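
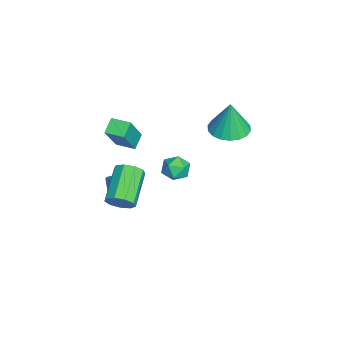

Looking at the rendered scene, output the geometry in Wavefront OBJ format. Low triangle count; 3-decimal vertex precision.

v -0.699 1.157 -3.239
v -0.33 0.57 -3.023
v -1.69 0.69 -2.817
v -1.321 0.103 -2.601
v -1.215 0.74 -2.27
v -0.603 1.029 -2.531
v -1.417 0.231 -3.309
v -0.805 0.52 -3.57
v -0.774 -0.002 -3.066
v -0.649 0.313 -2.425
v -1.371 0.947 -3.415
v -1.246 1.262 -2.774
v 0.612 -1.65 -3.464
v 1.125 -1.601 -3.137
v 0.6 -1.761 -2.289
v 0.088 -1.81 -2.616
v 0.946 -1.227 -3.178
v 0.421 -1.386 -2.33
v 0.61 -1.051 -3.353
v 0.085 -1.21 -2.505
v 0.276 -1.155 -3.579
v -0.249 -1.314 -2.731
v 0.099 -1.491 -3.752
v -0.426 -1.65 -2.904
v 0.162 -1.902 -3.79
v -0.363 -2.061 -2.942
v 0.436 -2.195 -3.675
v -0.089 -2.354 -2.827
v 0.793 -2.233 -3.462
v 0.268 -2.392 -2.614
v 1.065 -1.999 -3.25
v 0.54 -2.158 -2.401
v 3.753 -1.521 -1.175
v 4.026 -1.735 -0.59
v 2.461 -1.413 0.26
v 2.187 -1.199 -0.325
v 4.094 -1.277 -0.64
v 2.528 -0.955 0.21
v 4.001 -0.933 -0.939
v 2.436 -0.612 -0.089
v 3.793 -0.865 -1.349
v 2.227 -0.543 -0.499
v 3.565 -1.103 -1.678
v 2 -0.781 -0.828
v 3.426 -1.537 -1.771
v 1.86 -1.215 -0.921
v 3.439 -1.963 -1.585
v 1.874 -1.641 -0.735
v 3.599 -2.182 -1.208
v 2.034 -1.861 -0.358
v 3.831 -2.092 -0.815
v 2.266 -1.77 0.035
v -2.196 2.961 -1.058
v -1.552 2.235 -1.083
v -2.084 2.999 0.678
v -1.302 2.586 -1.107
v -1.229 3.012 -1.121
v -1.348 3.427 -1.123
v -1.634 3.75 -1.112
v -2.032 3.916 -1.09
v -2.462 3.893 -1.062
v -2.84 3.686 -1.033
v -3.09 3.335 -1.009
v -3.163 2.909 -0.995
v -3.044 2.494 -0.993
v -2.758 2.172 -1.004
v -2.36 2.005 -1.026
v -1.93 2.028 -1.054
v -2.426 -2.102 -2.537
v -3.084 -1.84 -2.068
v -2.071 -1.221 -2.531
v -2.729 -0.958 -2.062
v -1.411 -2.522 -0.878
v -2.069 -2.259 -0.409
v -1.056 -1.64 -0.872
v -1.714 -1.378 -0.403
f 1 12 6
f 1 6 2
f 1 2 8
f 1 8 11
f 1 11 12
f 2 6 10
f 6 12 5
f 12 11 3
f 11 8 7
f 8 2 9
f 4 10 5
f 4 5 3
f 4 3 7
f 4 7 9
f 4 9 10
f 5 10 6
f 3 5 12
f 7 3 11
f 9 7 8
f 10 9 2
f 14 13 17
f 14 17 15
f 15 17 18
f 15 18 16
f 17 13 19
f 17 19 18
f 18 19 20
f 18 20 16
f 19 13 21
f 19 21 20
f 20 21 22
f 20 22 16
f 21 13 23
f 21 23 22
f 22 23 24
f 22 24 16
f 23 13 25
f 23 25 24
f 24 25 26
f 24 26 16
f 25 13 27
f 25 27 26
f 26 27 28
f 26 28 16
f 27 13 29
f 27 29 28
f 28 29 30
f 28 30 16
f 29 13 31
f 29 31 30
f 30 31 32
f 30 32 16
f 31 13 14
f 31 14 32
f 32 14 15
f 32 15 16
f 34 33 37
f 34 37 35
f 35 37 38
f 35 38 36
f 37 33 39
f 37 39 38
f 38 39 40
f 38 40 36
f 39 33 41
f 39 41 40
f 40 41 42
f 40 42 36
f 41 33 43
f 41 43 42
f 42 43 44
f 42 44 36
f 43 33 45
f 43 45 44
f 44 45 46
f 44 46 36
f 45 33 47
f 45 47 46
f 46 47 48
f 46 48 36
f 47 33 49
f 47 49 48
f 48 49 50
f 48 50 36
f 49 33 51
f 49 51 50
f 50 51 52
f 50 52 36
f 51 33 34
f 51 34 52
f 52 34 35
f 52 35 36
f 54 53 56
f 54 56 55
f 56 53 57
f 56 57 55
f 57 53 58
f 57 58 55
f 58 53 59
f 58 59 55
f 59 53 60
f 59 60 55
f 60 53 61
f 60 61 55
f 61 53 62
f 61 62 55
f 62 53 63
f 62 63 55
f 63 53 64
f 63 64 55
f 64 53 65
f 64 65 55
f 65 53 66
f 65 66 55
f 66 53 67
f 66 67 55
f 67 53 68
f 67 68 55
f 68 53 54
f 68 54 55
f 70 72 69
f 73 70 69
f 69 72 71
f 71 73 69
f 70 76 72
f 74 70 73
f 74 76 70
f 72 76 71
f 75 73 71
f 71 76 75
f 75 74 73
f 76 74 75



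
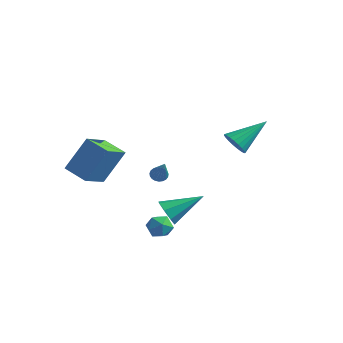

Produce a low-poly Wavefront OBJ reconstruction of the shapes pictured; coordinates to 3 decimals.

v 0.625 -2.298 -3.349
v 1.247 -2.494 -3.863
v 1.855 -0.862 -2.411
v 0.879 -2.03 -4.092
v 0.363 -1.722 -3.886
v 0 -1.752 -3.365
v 0.004 -2.102 -2.835
v 0.372 -2.566 -2.606
v 0.888 -2.874 -2.812
v 1.25 -2.844 -3.333
v -3.674 3.086 -4.358
v -3.316 2.933 -4.687
v -2.686 2.234 -2.882
v -3.242 3.122 -4.626
v -3.244 3.306 -4.52
v -3.319 3.451 -4.385
v -3.457 3.533 -4.246
v -3.632 3.538 -4.126
v -3.814 3.464 -4.046
v -3.972 3.325 -4.02
v -4.079 3.145 -4.053
v -4.115 2.954 -4.138
v -4.076 2.786 -4.262
v -3.967 2.67 -4.402
v -3.807 2.626 -4.534
v -3.625 2.661 -4.636
v -3.451 2.769 -4.69
v 1.483 -3.184 -3.345
v 2.04 -3.688 -3.246
v 0.66 -4.092 -3.334
v 1.217 -4.596 -3.235
v 1.041 -4.113 -2.679
v 1.549 -3.552 -2.686
v 1.151 -4.228 -3.894
v 1.659 -3.667 -3.901
v 1.835 -4.333 -3.586
v 1.766 -4.262 -2.835
v 0.934 -3.518 -3.745
v 0.865 -3.447 -2.994
v 3.372 -0.471 1.569
v 4.048 -0.839 1.602
v 4.188 1.131 2.691
v 4.079 -0.666 1.333
v 3.987 -0.46 1.106
v 3.79 -0.256 0.958
v 3.52 -0.089 0.916
v 3.224 0.012 0.987
v 2.954 0.029 1.158
v 2.756 -0.04 1.401
v 2.665 -0.183 1.672
v 2.696 -0.377 1.925
v 2.844 -0.586 2.117
v 3.083 -0.776 2.214
v 3.372 -0.913 2.199
v 3.661 -0.974 2.075
v 3.9 -0.947 1.864
v -2.431 -4.812 -0.892
v -3.797 -4.692 -0.486
v -2.535 -3.213 -1.713
v -3.901 -3.093 -1.307
v -1.799 -3.827 0.947
v -3.165 -3.707 1.353
v -1.903 -2.228 0.126
v -3.269 -2.108 0.532
f 2 1 4
f 2 4 3
f 4 1 5
f 4 5 3
f 5 1 6
f 5 6 3
f 6 1 7
f 6 7 3
f 7 1 8
f 7 8 3
f 8 1 9
f 8 9 3
f 9 1 10
f 9 10 3
f 10 1 2
f 10 2 3
f 12 11 14
f 12 14 13
f 14 11 15
f 14 15 13
f 15 11 16
f 15 16 13
f 16 11 17
f 16 17 13
f 17 11 18
f 17 18 13
f 18 11 19
f 18 19 13
f 19 11 20
f 19 20 13
f 20 11 21
f 20 21 13
f 21 11 22
f 21 22 13
f 22 11 23
f 22 23 13
f 23 11 24
f 23 24 13
f 24 11 25
f 24 25 13
f 25 11 26
f 25 26 13
f 26 11 27
f 26 27 13
f 27 11 12
f 27 12 13
f 28 39 33
f 28 33 29
f 28 29 35
f 28 35 38
f 28 38 39
f 29 33 37
f 33 39 32
f 39 38 30
f 38 35 34
f 35 29 36
f 31 37 32
f 31 32 30
f 31 30 34
f 31 34 36
f 31 36 37
f 32 37 33
f 30 32 39
f 34 30 38
f 36 34 35
f 37 36 29
f 41 40 43
f 41 43 42
f 43 40 44
f 43 44 42
f 44 40 45
f 44 45 42
f 45 40 46
f 45 46 42
f 46 40 47
f 46 47 42
f 47 40 48
f 47 48 42
f 48 40 49
f 48 49 42
f 49 40 50
f 49 50 42
f 50 40 51
f 50 51 42
f 51 40 52
f 51 52 42
f 52 40 53
f 52 53 42
f 53 40 54
f 53 54 42
f 54 40 55
f 54 55 42
f 55 40 56
f 55 56 42
f 56 40 41
f 56 41 42
f 58 60 57
f 61 58 57
f 57 60 59
f 59 61 57
f 58 64 60
f 62 58 61
f 62 64 58
f 60 64 59
f 63 61 59
f 59 64 63
f 63 62 61
f 64 62 63



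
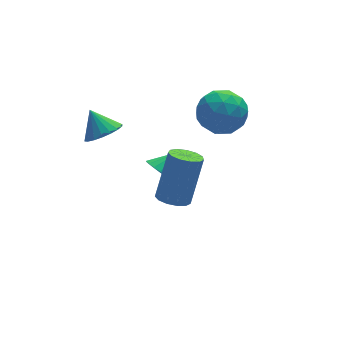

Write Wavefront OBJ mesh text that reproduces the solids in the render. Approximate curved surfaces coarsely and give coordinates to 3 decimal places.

v -2.017 1.307 1.246
v -1.331 1.062 1.644
v -2.323 1.993 2.194
v -1.218 1.364 1.463
v -1.262 1.654 1.239
v -1.457 1.875 1.016
v -1.762 1.984 0.839
v -2.117 1.959 0.742
v -2.453 1.805 0.745
v -2.702 1.552 0.847
v -2.816 1.251 1.028
v -2.771 0.961 1.252
v -2.577 0.739 1.475
v -2.271 0.63 1.653
v -1.916 0.655 1.749
v -1.58 0.81 1.747
v 0.627 2.068 -2.868
v 0.966 2.466 -3.487
v 1.653 2.372 -2.112
v 0.785 2.708 -3.339
v 0.577 2.84 -3.109
v 0.377 2.838 -2.838
v 0.221 2.703 -2.572
v 0.135 2.459 -2.357
v 0.134 2.147 -2.23
v 0.218 1.821 -2.214
v 0.373 1.538 -2.311
v 0.572 1.347 -2.504
v 0.781 1.28 -2.76
v 0.963 1.35 -3.035
v 1.086 1.544 -3.281
v 1.131 1.829 -3.455
v 1.088 2.155 -3.528
v 1.457 0.278 1.849
v 2.085 1.172 1.688
v 2.915 -0.672 2.252
v 3.543 0.222 2.091
v 2.856 0.177 2.955
v 1.955 0.764 2.706
v 3.045 -0.264 1.234
v 2.144 0.323 0.985
v 3.066 0.837 1.308
v 2.949 1.11 2.372
v 2.051 -0.61 1.568
v 1.934 -0.337 2.632
v 1.643 0.809 1.733
v 3.357 -0.309 2.207
v 2.954 -0.335 2.715
v 3.322 0.19 2.62
v 1.567 0.569 2.331
v 1.936 1.094 2.237
v 2.389 0.509 2.981
v 3.064 -0.594 1.703
v 3.433 -0.069 1.609
v 1.678 0.31 1.32
v 2.046 0.835 1.225
v 2.611 -0.009 0.959
v 2.588 1.137 1.415
v 3.445 0.579 1.652
v 3.153 0.293 1.149
v 2.623 0.638 1.002
v 2.52 1.297 2.041
v 3.377 0.739 2.277
v 2.974 0.712 2.785
v 2.444 1.058 2.639
v 3.097 1.1 1.817
v 1.623 -0.239 1.663
v 2.48 -0.797 1.899
v 2.556 -0.558 1.301
v 2.026 -0.212 1.155
v 1.555 -0.079 2.288
v 2.412 -0.637 2.525
v 2.377 -0.138 2.938
v 1.847 0.207 2.791
v 1.903 -0.6 2.123
v -0.733 -2.858 0.405
v -0.087 -2.919 0.171
v 0.659 -2.344 2.081
v 0.013 -2.282 2.315
v -0.194 -2.552 0.102
v 0.553 -1.976 2.012
v -0.472 -2.282 0.129
v 0.274 -1.706 2.039
v -0.833 -2.194 0.244
v -0.087 -1.619 2.154
v -1.162 -2.317 0.41
v -0.416 -1.742 2.32
v -1.356 -2.612 0.574
v -0.609 -2.037 2.484
v -1.351 -2.985 0.685
v -0.604 -2.41 2.595
v -1.15 -3.317 0.706
v -0.404 -2.742 2.617
v -0.817 -3.504 0.632
v -0.071 -2.928 2.543
v -0.458 -3.485 0.486
v 0.289 -2.91 2.396
v -0.185 -3.267 0.314
v 0.561 -2.692 2.224
f 2 1 4
f 2 4 3
f 4 1 5
f 4 5 3
f 5 1 6
f 5 6 3
f 6 1 7
f 6 7 3
f 7 1 8
f 7 8 3
f 8 1 9
f 8 9 3
f 9 1 10
f 9 10 3
f 10 1 11
f 10 11 3
f 11 1 12
f 11 12 3
f 12 1 13
f 12 13 3
f 13 1 14
f 13 14 3
f 14 1 15
f 14 15 3
f 15 1 16
f 15 16 3
f 16 1 2
f 16 2 3
f 18 17 20
f 18 20 19
f 20 17 21
f 20 21 19
f 21 17 22
f 21 22 19
f 22 17 23
f 22 23 19
f 23 17 24
f 23 24 19
f 24 17 25
f 24 25 19
f 25 17 26
f 25 26 19
f 26 17 27
f 26 27 19
f 27 17 28
f 27 28 19
f 28 17 29
f 28 29 19
f 29 17 30
f 29 30 19
f 30 17 31
f 30 31 19
f 31 17 32
f 31 32 19
f 32 17 33
f 32 33 19
f 33 17 18
f 33 18 19
f 34 71 50
f 71 45 74
f 50 74 39
f 71 74 50
f 34 50 46
f 50 39 51
f 46 51 35
f 50 51 46
f 34 46 55
f 46 35 56
f 55 56 41
f 46 56 55
f 34 55 67
f 55 41 70
f 67 70 44
f 55 70 67
f 34 67 71
f 67 44 75
f 71 75 45
f 67 75 71
f 35 51 62
f 51 39 65
f 62 65 43
f 51 65 62
f 39 74 52
f 74 45 73
f 52 73 38
f 74 73 52
f 45 75 72
f 75 44 68
f 72 68 36
f 75 68 72
f 44 70 69
f 70 41 57
f 69 57 40
f 70 57 69
f 41 56 61
f 56 35 58
f 61 58 42
f 56 58 61
f 37 63 49
f 63 43 64
f 49 64 38
f 63 64 49
f 37 49 47
f 49 38 48
f 47 48 36
f 49 48 47
f 37 47 54
f 47 36 53
f 54 53 40
f 47 53 54
f 37 54 59
f 54 40 60
f 59 60 42
f 54 60 59
f 37 59 63
f 59 42 66
f 63 66 43
f 59 66 63
f 38 64 52
f 64 43 65
f 52 65 39
f 64 65 52
f 36 48 72
f 48 38 73
f 72 73 45
f 48 73 72
f 40 53 69
f 53 36 68
f 69 68 44
f 53 68 69
f 42 60 61
f 60 40 57
f 61 57 41
f 60 57 61
f 43 66 62
f 66 42 58
f 62 58 35
f 66 58 62
f 77 76 80
f 77 80 78
f 78 80 81
f 78 81 79
f 80 76 82
f 80 82 81
f 81 82 83
f 81 83 79
f 82 76 84
f 82 84 83
f 83 84 85
f 83 85 79
f 84 76 86
f 84 86 85
f 85 86 87
f 85 87 79
f 86 76 88
f 86 88 87
f 87 88 89
f 87 89 79
f 88 76 90
f 88 90 89
f 89 90 91
f 89 91 79
f 90 76 92
f 90 92 91
f 91 92 93
f 91 93 79
f 92 76 94
f 92 94 93
f 93 94 95
f 93 95 79
f 94 76 96
f 94 96 95
f 95 96 97
f 95 97 79
f 96 76 98
f 96 98 97
f 97 98 99
f 97 99 79
f 98 76 77
f 98 77 99
f 99 77 78
f 99 78 79



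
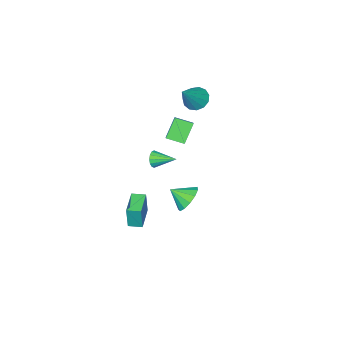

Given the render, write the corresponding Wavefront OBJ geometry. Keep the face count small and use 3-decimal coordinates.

v 2.203 3.127 0.3
v 2.753 3.001 -0.401
v 2.857 2.413 0.94
v 2.936 3.399 -0.146
v 2.886 3.71 0.252
v 2.62 3.836 0.665
v 2.221 3.737 0.962
v 1.817 3.444 1.049
v 1.535 3.05 0.898
v 1.465 2.681 0.558
v 1.629 2.453 0.135
v 1.976 2.439 -0.234
v 2.395 2.643 -0.435
v -2.159 -3.855 0.521
v -1.754 -3.289 1.008
v -2.871 -3.067 0.196
v -2.466 -2.501 0.684
v -1.274 -3.519 -0.604
v -0.869 -2.953 -0.116
v -1.986 -2.731 -0.928
v -1.581 -2.165 -0.441
v 1.48 -1.533 -4.303
v 1.626 -1.463 -2.812
v 2.592 -0.48 -4.461
v 2.738 -0.41 -2.97
v 2.042 -2.13 -4.33
v 2.188 -2.06 -2.839
v 3.154 -1.077 -4.488
v 3.3 -1.007 -2.997
v -2.209 -1.963 3.269
v -1.782 -2.615 3.049
v -0.951 -1.597 4.631
v -1.619 -2.266 2.805
v -1.643 -1.82 2.708
v -1.847 -1.42 2.789
v -2.166 -1.192 3.023
v -2.499 -1.209 3.335
v -2.74 -1.465 3.626
v -2.812 -1.879 3.804
v -2.693 -2.319 3.812
v -2.421 -2.647 3.648
v -2.081 -2.757 3.364
v 3.685 2.142 3.671
v 3.955 2.151 4.139
v 3.035 3.198 4.029
v 4.109 2.305 3.964
v 4.15 2.415 3.71
v 4.065 2.453 3.446
v 3.88 2.407 3.243
v 3.642 2.291 3.154
v 3.415 2.134 3.204
v 3.261 1.98 3.379
v 3.221 1.869 3.632
v 3.305 1.832 3.896
v 3.491 1.878 4.1
v 3.729 1.994 4.189
f 2 1 4
f 2 4 3
f 4 1 5
f 4 5 3
f 5 1 6
f 5 6 3
f 6 1 7
f 6 7 3
f 7 1 8
f 7 8 3
f 8 1 9
f 8 9 3
f 9 1 10
f 9 10 3
f 10 1 11
f 10 11 3
f 11 1 12
f 11 12 3
f 12 1 13
f 12 13 3
f 13 1 2
f 13 2 3
f 15 17 14
f 18 15 14
f 14 17 16
f 16 18 14
f 15 21 17
f 19 15 18
f 19 21 15
f 17 21 16
f 20 18 16
f 16 21 20
f 20 19 18
f 21 19 20
f 23 25 22
f 26 23 22
f 22 25 24
f 24 26 22
f 23 29 25
f 27 23 26
f 27 29 23
f 25 29 24
f 28 26 24
f 24 29 28
f 28 27 26
f 29 27 28
f 31 30 33
f 31 33 32
f 33 30 34
f 33 34 32
f 34 30 35
f 34 35 32
f 35 30 36
f 35 36 32
f 36 30 37
f 36 37 32
f 37 30 38
f 37 38 32
f 38 30 39
f 38 39 32
f 39 30 40
f 39 40 32
f 40 30 41
f 40 41 32
f 41 30 42
f 41 42 32
f 42 30 31
f 42 31 32
f 44 43 46
f 44 46 45
f 46 43 47
f 46 47 45
f 47 43 48
f 47 48 45
f 48 43 49
f 48 49 45
f 49 43 50
f 49 50 45
f 50 43 51
f 50 51 45
f 51 43 52
f 51 52 45
f 52 43 53
f 52 53 45
f 53 43 54
f 53 54 45
f 54 43 55
f 54 55 45
f 55 43 56
f 55 56 45
f 56 43 44
f 56 44 45



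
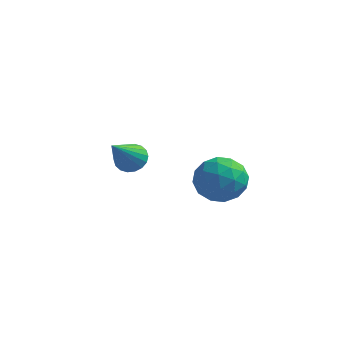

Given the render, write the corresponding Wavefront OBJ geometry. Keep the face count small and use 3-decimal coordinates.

v 3.095 -0.891 4.676
v 3.908 -1.252 4.116
v 2.052 -1.948 3.844
v 2.865 -2.309 3.284
v 2.796 -2.526 4.31
v 3.441 -1.873 4.825
v 2.519 -1.327 3.135
v 3.164 -0.674 3.65
v 3.552 -1.522 3.164
v 3.724 -2.263 3.89
v 2.236 -0.937 4.07
v 2.408 -1.678 4.796
v 3.593 -0.979 4.469
v 2.367 -2.221 3.491
v 2.327 -2.348 4.094
v 2.805 -2.561 3.765
v 3.318 -1.344 4.886
v 3.796 -1.556 4.556
v 3.143 -2.305 4.671
v 2.164 -1.644 3.404
v 2.642 -1.856 3.074
v 3.155 -0.639 4.195
v 3.633 -0.852 3.866
v 2.817 -0.895 3.289
v 3.862 -1.35 3.58
v 3.249 -1.971 3.091
v 3.046 -1.394 3.004
v 3.424 -1.01 3.306
v 3.962 -1.785 4.007
v 3.35 -2.406 3.518
v 3.309 -2.534 4.121
v 3.688 -2.15 4.423
v 3.753 -1.943 3.447
v 2.61 -0.794 4.442
v 1.998 -1.415 3.953
v 2.272 -1.05 3.537
v 2.651 -0.666 3.839
v 2.711 -1.229 4.869
v 2.098 -1.85 4.38
v 2.536 -2.19 4.654
v 2.914 -1.806 4.956
v 2.207 -1.257 4.513
v -1.414 0.76 2.769
v -0.758 0.868 2.955
v -1.586 -0.66 4.211
v -0.913 1.066 3.131
v -1.166 1.203 3.236
v -1.469 1.253 3.248
v -1.761 1.205 3.166
v -1.984 1.068 3.005
v -2.094 0.871 2.797
v -2.069 0.651 2.584
v -1.915 0.453 2.407
v -1.661 0.316 2.303
v -1.358 0.266 2.29
v -1.066 0.314 2.373
v -0.843 0.451 2.534
v -0.733 0.648 2.741
f 1 38 17
f 38 12 41
f 17 41 6
f 38 41 17
f 1 17 13
f 17 6 18
f 13 18 2
f 17 18 13
f 1 13 22
f 13 2 23
f 22 23 8
f 13 23 22
f 1 22 34
f 22 8 37
f 34 37 11
f 22 37 34
f 1 34 38
f 34 11 42
f 38 42 12
f 34 42 38
f 2 18 29
f 18 6 32
f 29 32 10
f 18 32 29
f 6 41 19
f 41 12 40
f 19 40 5
f 41 40 19
f 12 42 39
f 42 11 35
f 39 35 3
f 42 35 39
f 11 37 36
f 37 8 24
f 36 24 7
f 37 24 36
f 8 23 28
f 23 2 25
f 28 25 9
f 23 25 28
f 4 30 16
f 30 10 31
f 16 31 5
f 30 31 16
f 4 16 14
f 16 5 15
f 14 15 3
f 16 15 14
f 4 14 21
f 14 3 20
f 21 20 7
f 14 20 21
f 4 21 26
f 21 7 27
f 26 27 9
f 21 27 26
f 4 26 30
f 26 9 33
f 30 33 10
f 26 33 30
f 5 31 19
f 31 10 32
f 19 32 6
f 31 32 19
f 3 15 39
f 15 5 40
f 39 40 12
f 15 40 39
f 7 20 36
f 20 3 35
f 36 35 11
f 20 35 36
f 9 27 28
f 27 7 24
f 28 24 8
f 27 24 28
f 10 33 29
f 33 9 25
f 29 25 2
f 33 25 29
f 44 43 46
f 44 46 45
f 46 43 47
f 46 47 45
f 47 43 48
f 47 48 45
f 48 43 49
f 48 49 45
f 49 43 50
f 49 50 45
f 50 43 51
f 50 51 45
f 51 43 52
f 51 52 45
f 52 43 53
f 52 53 45
f 53 43 54
f 53 54 45
f 54 43 55
f 54 55 45
f 55 43 56
f 55 56 45
f 56 43 57
f 56 57 45
f 57 43 58
f 57 58 45
f 58 43 44
f 58 44 45



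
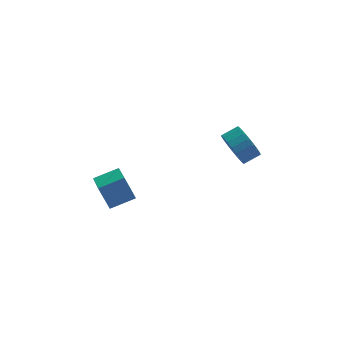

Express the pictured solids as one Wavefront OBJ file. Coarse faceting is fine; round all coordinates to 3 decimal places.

v -3.296 -5.034 -2.121
v -3.886 -4.687 -0.764
v -3.626 -3.478 -2.662
v -4.216 -3.131 -1.305
v -1.964 -4.589 -1.655
v -2.554 -4.242 -0.298
v -2.294 -3.033 -2.196
v -2.884 -2.686 -0.839
v 3.006 -3.827 1.662
v 3.553 -4.155 0.828
v 4.421 -3.76 1.243
v 3.874 -3.433 2.078
v 3.441 -3.78 0.708
v 4.309 -3.385 1.123
v 3.262 -3.412 0.733
v 4.13 -3.017 1.148
v 3.044 -3.107 0.899
v 3.912 -2.713 1.314
v 2.82 -2.912 1.182
v 3.689 -2.518 1.597
v 2.625 -2.857 1.537
v 3.493 -2.462 1.952
v 2.488 -2.949 1.912
v 3.356 -2.555 2.327
v 2.429 -3.175 2.249
v 3.297 -2.78 2.664
v 2.459 -3.5 2.497
v 3.327 -3.105 2.912
v 2.571 -3.875 2.617
v 3.439 -3.48 3.032
v 2.75 -4.243 2.592
v 3.618 -3.848 3.007
v 2.968 -4.547 2.426
v 3.836 -4.153 2.841
v 3.191 -4.742 2.143
v 4.06 -4.348 2.558
v 3.387 -4.798 1.788
v 4.255 -4.403 2.203
v 3.524 -4.705 1.413
v 4.392 -4.311 1.828
v 3.583 -4.48 1.076
v 4.451 -4.085 1.491
f 2 4 1
f 5 2 1
f 1 4 3
f 3 5 1
f 2 8 4
f 6 2 5
f 6 8 2
f 4 8 3
f 7 5 3
f 3 8 7
f 7 6 5
f 8 6 7
f 10 9 13
f 10 13 11
f 11 13 14
f 11 14 12
f 13 9 15
f 13 15 14
f 14 15 16
f 14 16 12
f 15 9 17
f 15 17 16
f 16 17 18
f 16 18 12
f 17 9 19
f 17 19 18
f 18 19 20
f 18 20 12
f 19 9 21
f 19 21 20
f 20 21 22
f 20 22 12
f 21 9 23
f 21 23 22
f 22 23 24
f 22 24 12
f 23 9 25
f 23 25 24
f 24 25 26
f 24 26 12
f 25 9 27
f 25 27 26
f 26 27 28
f 26 28 12
f 27 9 29
f 27 29 28
f 28 29 30
f 28 30 12
f 29 9 31
f 29 31 30
f 30 31 32
f 30 32 12
f 31 9 33
f 31 33 32
f 32 33 34
f 32 34 12
f 33 9 35
f 33 35 34
f 34 35 36
f 34 36 12
f 35 9 37
f 35 37 36
f 36 37 38
f 36 38 12
f 37 9 39
f 37 39 38
f 38 39 40
f 38 40 12
f 39 9 41
f 39 41 40
f 40 41 42
f 40 42 12
f 41 9 10
f 41 10 42
f 42 10 11
f 42 11 12



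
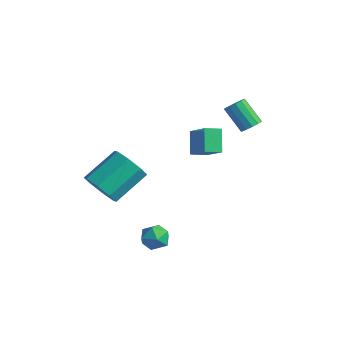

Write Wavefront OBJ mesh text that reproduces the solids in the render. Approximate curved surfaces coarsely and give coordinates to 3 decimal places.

v -0.447 -0.737 3.26
v 0.821 -1.045 4.269
v -0.096 0.006 3.045
v 1.173 -0.301 4.054
v 0.187 -1.319 2.286
v 1.456 -1.626 3.295
v 0.539 -0.575 2.071
v 1.807 -0.883 3.08
v 0.112 -2.599 -2.84
v 0.4 -2.894 -2.168
v -0.48 -3.706 -3.072
v -0.192 -4.001 -2.4
v -0.738 -3.432 -2.379
v -0.372 -2.748 -2.235
v 0.292 -3.852 -3.005
v 0.658 -3.168 -2.861
v 0.512 -3.668 -2.27
v -0.125 -3.409 -1.883
v 0.045 -3.191 -3.357
v -0.592 -2.932 -2.97
v 0.809 1.99 2.934
v 1.141 2.301 3.278
v 0.102 2.2 4.37
v -0.229 1.89 4.026
v 0.954 2.509 3.12
v -0.084 2.408 4.212
v 0.722 2.553 2.903
v -0.317 2.452 3.995
v 0.517 2.418 2.696
v -0.521 2.317 3.787
v 0.405 2.147 2.564
v -0.633 2.046 3.656
v 0.421 1.826 2.55
v -0.617 1.726 3.642
v 0.561 1.558 2.658
v -0.477 1.457 3.75
v 0.779 1.427 2.854
v -0.259 1.326 3.945
v 1.007 1.475 3.075
v -0.031 1.374 4.166
v 1.172 1.686 3.251
v 0.134 1.585 4.343
v 1.222 1.994 3.327
v 0.184 1.893 4.419
v -3.088 -3.952 -0.624
v -2.109 -4.203 -0.381
v -1.932 -2.44 0.727
v -2.912 -2.188 0.484
v -2.157 -3.776 -1.051
v -1.98 -2.013 0.057
v -2.75 -3.453 -1.472
v -2.573 -1.69 -0.363
v -3.542 -3.421 -1.395
v -3.365 -1.658 -0.287
v -4.068 -3.7 -0.867
v -3.891 -1.937 0.241
v -4.02 -4.127 -0.197
v -3.843 -2.364 0.911
v -3.427 -4.45 0.223
v -3.25 -2.687 1.332
v -2.635 -4.482 0.147
v -2.458 -2.719 1.255
f 2 4 1
f 5 2 1
f 1 4 3
f 3 5 1
f 2 8 4
f 6 2 5
f 6 8 2
f 4 8 3
f 7 5 3
f 3 8 7
f 7 6 5
f 8 6 7
f 9 20 14
f 9 14 10
f 9 10 16
f 9 16 19
f 9 19 20
f 10 14 18
f 14 20 13
f 20 19 11
f 19 16 15
f 16 10 17
f 12 18 13
f 12 13 11
f 12 11 15
f 12 15 17
f 12 17 18
f 13 18 14
f 11 13 20
f 15 11 19
f 17 15 16
f 18 17 10
f 22 21 25
f 22 25 23
f 23 25 26
f 23 26 24
f 25 21 27
f 25 27 26
f 26 27 28
f 26 28 24
f 27 21 29
f 27 29 28
f 28 29 30
f 28 30 24
f 29 21 31
f 29 31 30
f 30 31 32
f 30 32 24
f 31 21 33
f 31 33 32
f 32 33 34
f 32 34 24
f 33 21 35
f 33 35 34
f 34 35 36
f 34 36 24
f 35 21 37
f 35 37 36
f 36 37 38
f 36 38 24
f 37 21 39
f 37 39 38
f 38 39 40
f 38 40 24
f 39 21 41
f 39 41 40
f 40 41 42
f 40 42 24
f 41 21 43
f 41 43 42
f 42 43 44
f 42 44 24
f 43 21 22
f 43 22 44
f 44 22 23
f 44 23 24
f 46 45 49
f 46 49 47
f 47 49 50
f 47 50 48
f 49 45 51
f 49 51 50
f 50 51 52
f 50 52 48
f 51 45 53
f 51 53 52
f 52 53 54
f 52 54 48
f 53 45 55
f 53 55 54
f 54 55 56
f 54 56 48
f 55 45 57
f 55 57 56
f 56 57 58
f 56 58 48
f 57 45 59
f 57 59 58
f 58 59 60
f 58 60 48
f 59 45 61
f 59 61 60
f 60 61 62
f 60 62 48
f 61 45 46
f 61 46 62
f 62 46 47
f 62 47 48



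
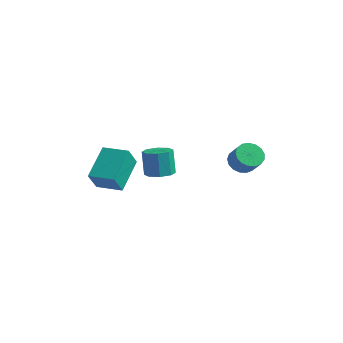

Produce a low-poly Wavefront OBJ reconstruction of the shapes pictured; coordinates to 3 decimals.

v 3.391 2.037 2.158
v 3.876 1.716 1.668
v 4.533 1.422 2.512
v 4.049 1.743 3.002
v 3.994 2.059 1.696
v 4.652 1.765 2.54
v 3.974 2.397 1.829
v 4.632 2.102 2.673
v 3.821 2.653 2.038
v 4.479 2.358 2.882
v 3.569 2.767 2.274
v 4.227 2.472 3.118
v 3.277 2.714 2.484
v 3.934 2.42 3.328
v 3.01 2.507 2.619
v 3.668 2.212 3.463
v 2.831 2.191 2.648
v 3.489 1.897 3.492
v 2.78 1.841 2.565
v 3.438 1.546 3.409
v 2.869 1.535 2.389
v 3.527 1.241 3.233
v 3.078 1.345 2.16
v 3.736 1.05 3.004
v 3.359 1.313 1.93
v 4.016 1.018 2.775
v 3.646 1.447 1.753
v 4.304 1.152 2.597
v 0.614 -0.951 1.854
v 1.34 -1.054 2.051
v 1.013 -0.772 3.404
v 0.286 -0.669 3.206
v 1.225 -0.502 1.908
v 0.897 -0.22 3.261
v 0.751 -0.213 1.733
v 0.424 0.069 3.086
v 0.197 -0.357 1.629
v -0.13 -0.074 2.981
v -0.113 -0.848 1.656
v -0.44 -0.566 3.009
v 0.003 -1.4 1.799
v -0.325 -1.118 3.152
v 0.476 -1.689 1.974
v 0.149 -1.407 3.327
v 1.03 -1.546 2.079
v 0.703 -1.263 3.431
v -3.188 -0.992 -0.424
v -3.174 -1.685 0.723
v -3.554 0.759 0.638
v -3.539 0.066 1.785
v -1.761 -0.766 -0.305
v -1.746 -1.459 0.842
v -2.126 0.985 0.757
v -2.112 0.292 1.904
f 2 1 5
f 2 5 3
f 3 5 6
f 3 6 4
f 5 1 7
f 5 7 6
f 6 7 8
f 6 8 4
f 7 1 9
f 7 9 8
f 8 9 10
f 8 10 4
f 9 1 11
f 9 11 10
f 10 11 12
f 10 12 4
f 11 1 13
f 11 13 12
f 12 13 14
f 12 14 4
f 13 1 15
f 13 15 14
f 14 15 16
f 14 16 4
f 15 1 17
f 15 17 16
f 16 17 18
f 16 18 4
f 17 1 19
f 17 19 18
f 18 19 20
f 18 20 4
f 19 1 21
f 19 21 20
f 20 21 22
f 20 22 4
f 21 1 23
f 21 23 22
f 22 23 24
f 22 24 4
f 23 1 25
f 23 25 24
f 24 25 26
f 24 26 4
f 25 1 27
f 25 27 26
f 26 27 28
f 26 28 4
f 27 1 2
f 27 2 28
f 28 2 3
f 28 3 4
f 30 29 33
f 30 33 31
f 31 33 34
f 31 34 32
f 33 29 35
f 33 35 34
f 34 35 36
f 34 36 32
f 35 29 37
f 35 37 36
f 36 37 38
f 36 38 32
f 37 29 39
f 37 39 38
f 38 39 40
f 38 40 32
f 39 29 41
f 39 41 40
f 40 41 42
f 40 42 32
f 41 29 43
f 41 43 42
f 42 43 44
f 42 44 32
f 43 29 45
f 43 45 44
f 44 45 46
f 44 46 32
f 45 29 30
f 45 30 46
f 46 30 31
f 46 31 32
f 48 50 47
f 51 48 47
f 47 50 49
f 49 51 47
f 48 54 50
f 52 48 51
f 52 54 48
f 50 54 49
f 53 51 49
f 49 54 53
f 53 52 51
f 54 52 53



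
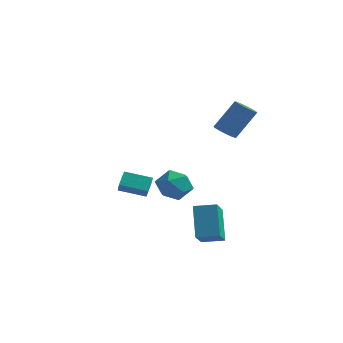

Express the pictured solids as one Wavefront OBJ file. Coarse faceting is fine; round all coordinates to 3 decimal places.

v 2.571 0.666 1.777
v 2.934 0.048 1.917
v 3.772 0.937 3.663
v 3.409 1.554 3.523
v 3.168 0.252 1.701
v 4.006 1.141 3.447
v 3.242 0.567 1.506
v 4.079 1.456 3.251
v 3.135 0.908 1.383
v 3.973 1.797 3.128
v 2.878 1.185 1.366
v 3.716 2.073 3.111
v 2.539 1.322 1.459
v 3.376 2.21 3.204
v 2.208 1.283 1.637
v 3.046 2.172 3.383
v 1.974 1.079 1.853
v 2.812 1.968 3.599
v 1.901 0.764 2.049
v 2.738 1.653 3.794
v 2.007 0.423 2.172
v 2.845 1.312 3.917
v 2.264 0.147 2.189
v 3.102 1.035 3.934
v 2.604 0.01 2.096
v 3.441 0.898 3.841
v 2.163 -1.666 -3.424
v 2.597 -3.248 -2.314
v 3.356 -1.21 -3.24
v 3.789 -2.791 -2.13
v 2.831 -2.709 -5.17
v 3.264 -4.29 -4.06
v 4.023 -2.252 -4.986
v 4.457 -3.834 -3.876
v -3.422 -0.568 -3.322
v -2.991 -1.19 -2.58
v -3.518 0.213 -2.611
v -3.087 -0.41 -1.869
v -1.913 -0.01 -3.731
v -1.482 -0.633 -2.989
v -2.009 0.77 -3.02
v -1.578 0.148 -2.278
v 1.39 -1.749 -0.785
v 2.133 -2.234 -1.477
v 0.287 -3.186 -0.963
v 1.03 -3.671 -1.655
v 1.273 -3.552 -0.562
v 1.954 -2.663 -0.453
v 0.466 -2.757 -1.987
v 1.147 -1.868 -1.878
v 1.562 -2.856 -2.22
v 2.061 -3.348 -1.339
v 0.359 -2.072 -1.101
v 0.858 -2.564 -0.22
f 2 1 5
f 2 5 3
f 3 5 6
f 3 6 4
f 5 1 7
f 5 7 6
f 6 7 8
f 6 8 4
f 7 1 9
f 7 9 8
f 8 9 10
f 8 10 4
f 9 1 11
f 9 11 10
f 10 11 12
f 10 12 4
f 11 1 13
f 11 13 12
f 12 13 14
f 12 14 4
f 13 1 15
f 13 15 14
f 14 15 16
f 14 16 4
f 15 1 17
f 15 17 16
f 16 17 18
f 16 18 4
f 17 1 19
f 17 19 18
f 18 19 20
f 18 20 4
f 19 1 21
f 19 21 20
f 20 21 22
f 20 22 4
f 21 1 23
f 21 23 22
f 22 23 24
f 22 24 4
f 23 1 25
f 23 25 24
f 24 25 26
f 24 26 4
f 25 1 2
f 25 2 26
f 26 2 3
f 26 3 4
f 28 30 27
f 31 28 27
f 27 30 29
f 29 31 27
f 28 34 30
f 32 28 31
f 32 34 28
f 30 34 29
f 33 31 29
f 29 34 33
f 33 32 31
f 34 32 33
f 36 38 35
f 39 36 35
f 35 38 37
f 37 39 35
f 36 42 38
f 40 36 39
f 40 42 36
f 38 42 37
f 41 39 37
f 37 42 41
f 41 40 39
f 42 40 41
f 43 54 48
f 43 48 44
f 43 44 50
f 43 50 53
f 43 53 54
f 44 48 52
f 48 54 47
f 54 53 45
f 53 50 49
f 50 44 51
f 46 52 47
f 46 47 45
f 46 45 49
f 46 49 51
f 46 51 52
f 47 52 48
f 45 47 54
f 49 45 53
f 51 49 50
f 52 51 44



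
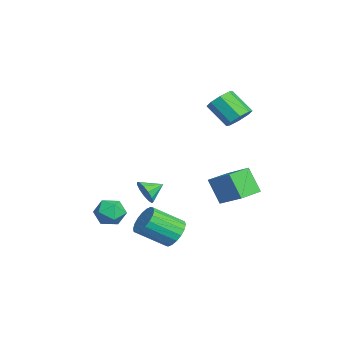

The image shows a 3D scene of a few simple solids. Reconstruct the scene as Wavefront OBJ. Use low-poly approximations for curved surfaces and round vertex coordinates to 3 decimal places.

v 2.372 -0.269 -4.451
v 3.284 -0.003 -4.137
v 3.379 -1.725 -2.956
v 2.468 -1.991 -3.269
v 3.016 0.188 -3.837
v 3.112 -1.534 -2.656
v 2.621 0.288 -3.659
v 2.717 -1.433 -2.477
v 2.176 0.278 -3.637
v 2.272 -1.443 -2.456
v 1.771 0.16 -3.777
v 1.867 -1.561 -2.595
v 1.484 -0.044 -4.05
v 1.58 -1.765 -2.868
v 1.374 -0.292 -4.402
v 1.469 -2.013 -3.221
v 1.461 -0.535 -4.764
v 1.556 -2.257 -3.583
v 1.728 -0.726 -5.064
v 1.824 -2.448 -3.883
v 2.123 -0.827 -5.243
v 2.219 -2.548 -4.061
v 2.568 -0.817 -5.264
v 2.664 -2.538 -4.083
v 2.973 -0.699 -5.125
v 3.069 -2.42 -3.943
v 3.26 -0.495 -4.852
v 3.356 -2.216 -3.67
v 3.371 -0.247 -4.499
v 3.466 -1.968 -3.318
v -2.341 -1.661 -3.495
v -1.85 -1.766 -2.76
v -2.759 -0.599 -3.065
v -1.562 -1.519 -3.088
v -1.521 -1.318 -3.546
v -1.741 -1.226 -3.987
v -2.151 -1.272 -4.272
v -2.621 -1.441 -4.311
v -3.002 -1.681 -4.09
v -3.174 -1.914 -3.681
v -3.081 -2.067 -3.212
v -2.753 -2.091 -2.834
v -2.294 -1.979 -2.665
v 0.158 -3.211 -2.911
v 0.886 -2.826 -3.494
v 0.374 -4.674 -3.606
v 1.102 -4.289 -4.189
v 1.252 -4.39 -3.196
v 1.118 -3.486 -2.766
v 0.142 -4.014 -4.334
v 0.008 -3.11 -3.904
v 0.876 -3.322 -4.373
v 1.562 -3.555 -3.67
v -0.302 -3.945 -3.43
v 0.384 -4.178 -2.727
v -1.744 2.958 -1.838
v -0.433 4.024 -0.824
v -1.044 3.574 -3.39
v 0.267 4.639 -2.376
v -0.767 1.781 -1.864
v 0.544 2.846 -0.85
v -0.067 2.396 -3.416
v 1.244 3.462 -2.402
v -2.823 3.735 2.024
v -2.046 3.684 2.531
v -2.919 2.633 3.763
v -3.697 2.685 3.256
v -2.454 4.238 2.714
v -3.327 3.187 3.946
v -3.079 4.497 2.492
v -3.952 3.446 3.725
v -3.554 4.31 1.996
v -4.427 3.259 3.229
v -3.601 3.787 1.517
v -4.474 2.736 2.749
v -3.193 3.233 1.334
v -4.066 2.182 2.566
v -2.568 2.974 1.555
v -3.441 1.923 2.788
v -2.093 3.161 2.051
v -2.966 2.11 3.284
f 2 1 5
f 2 5 3
f 3 5 6
f 3 6 4
f 5 1 7
f 5 7 6
f 6 7 8
f 6 8 4
f 7 1 9
f 7 9 8
f 8 9 10
f 8 10 4
f 9 1 11
f 9 11 10
f 10 11 12
f 10 12 4
f 11 1 13
f 11 13 12
f 12 13 14
f 12 14 4
f 13 1 15
f 13 15 14
f 14 15 16
f 14 16 4
f 15 1 17
f 15 17 16
f 16 17 18
f 16 18 4
f 17 1 19
f 17 19 18
f 18 19 20
f 18 20 4
f 19 1 21
f 19 21 20
f 20 21 22
f 20 22 4
f 21 1 23
f 21 23 22
f 22 23 24
f 22 24 4
f 23 1 25
f 23 25 24
f 24 25 26
f 24 26 4
f 25 1 27
f 25 27 26
f 26 27 28
f 26 28 4
f 27 1 29
f 27 29 28
f 28 29 30
f 28 30 4
f 29 1 2
f 29 2 30
f 30 2 3
f 30 3 4
f 32 31 34
f 32 34 33
f 34 31 35
f 34 35 33
f 35 31 36
f 35 36 33
f 36 31 37
f 36 37 33
f 37 31 38
f 37 38 33
f 38 31 39
f 38 39 33
f 39 31 40
f 39 40 33
f 40 31 41
f 40 41 33
f 41 31 42
f 41 42 33
f 42 31 43
f 42 43 33
f 43 31 32
f 43 32 33
f 44 55 49
f 44 49 45
f 44 45 51
f 44 51 54
f 44 54 55
f 45 49 53
f 49 55 48
f 55 54 46
f 54 51 50
f 51 45 52
f 47 53 48
f 47 48 46
f 47 46 50
f 47 50 52
f 47 52 53
f 48 53 49
f 46 48 55
f 50 46 54
f 52 50 51
f 53 52 45
f 57 59 56
f 60 57 56
f 56 59 58
f 58 60 56
f 57 63 59
f 61 57 60
f 61 63 57
f 59 63 58
f 62 60 58
f 58 63 62
f 62 61 60
f 63 61 62
f 65 64 68
f 65 68 66
f 66 68 69
f 66 69 67
f 68 64 70
f 68 70 69
f 69 70 71
f 69 71 67
f 70 64 72
f 70 72 71
f 71 72 73
f 71 73 67
f 72 64 74
f 72 74 73
f 73 74 75
f 73 75 67
f 74 64 76
f 74 76 75
f 75 76 77
f 75 77 67
f 76 64 78
f 76 78 77
f 77 78 79
f 77 79 67
f 78 64 80
f 78 80 79
f 79 80 81
f 79 81 67
f 80 64 65
f 80 65 81
f 81 65 66
f 81 66 67



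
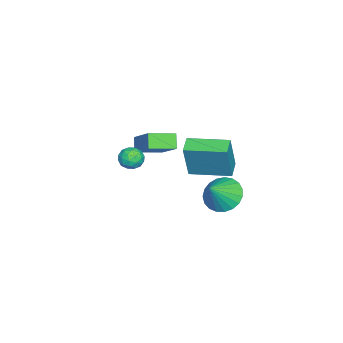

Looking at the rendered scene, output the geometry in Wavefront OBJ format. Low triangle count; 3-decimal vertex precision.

v 3.649 -2.403 3.304
v 4.145 -2.689 3.592
v 2.995 -3.031 3.808
v 3.491 -3.317 4.096
v 3.339 -2.712 4.245
v 3.743 -2.324 3.933
v 3.397 -3.396 3.467
v 3.801 -3.008 3.155
v 3.99 -3.303 3.693
v 3.954 -2.88 4.174
v 3.186 -2.84 3.226
v 3.15 -2.417 3.707
v 3.954 -2.491 3.404
v 3.186 -3.229 3.996
v 3.096 -2.874 4.084
v 3.388 -3.042 4.253
v 3.718 -2.276 3.604
v 4.01 -2.444 3.774
v 3.536 -2.458 4.157
v 3.13 -3.276 3.626
v 3.422 -3.444 3.796
v 3.752 -2.678 3.147
v 4.044 -2.846 3.316
v 3.604 -3.262 3.243
v 4.155 -3.019 3.632
v 3.77 -3.389 3.929
v 3.715 -3.435 3.559
v 3.952 -3.207 3.375
v 4.134 -2.771 3.915
v 3.749 -3.14 4.211
v 3.66 -2.785 4.299
v 3.898 -2.556 4.115
v 4.042 -3.132 3.974
v 3.391 -2.58 3.189
v 3.006 -2.949 3.485
v 3.242 -3.164 3.285
v 3.48 -2.935 3.101
v 3.37 -2.331 3.471
v 2.985 -2.701 3.768
v 3.188 -2.513 4.025
v 3.425 -2.285 3.841
v 3.098 -2.588 3.426
v 1.129 -0.79 2.279
v 1.631 -0.898 4.181
v 0.934 1.194 2.444
v 1.436 1.085 4.346
v 2.004 -0.685 2.054
v 2.506 -0.794 3.956
v 1.809 1.298 2.219
v 2.311 1.19 4.121
v -2.271 -4.773 -0.175
v -2.818 -4.981 0.509
v -3.066 -3.632 -0.463
v -3.613 -3.84 0.221
v -1.127 -3.66 1.079
v -1.674 -3.868 1.763
v -1.922 -2.519 0.791
v -2.469 -2.727 1.475
v -1.136 0.018 -1.4
v -0.545 -0.461 -2.109
v -0.104 -0.338 -0.3
v -0.391 -0.057 -2.122
v -0.366 0.36 -2.011
v -0.474 0.718 -1.794
v -0.696 0.955 -1.508
v -0.995 1.03 -1.205
v -1.317 0.93 -0.935
v -1.609 0.673 -0.745
v -1.818 0.302 -0.669
v -1.91 -0.117 -0.719
v -1.867 -0.513 -0.887
v -1.698 -0.818 -1.144
v -1.432 -0.977 -1.445
v -1.115 -0.965 -1.739
v -0.801 -0.782 -1.974
f 1 38 17
f 38 12 41
f 17 41 6
f 38 41 17
f 1 17 13
f 17 6 18
f 13 18 2
f 17 18 13
f 1 13 22
f 13 2 23
f 22 23 8
f 13 23 22
f 1 22 34
f 22 8 37
f 34 37 11
f 22 37 34
f 1 34 38
f 34 11 42
f 38 42 12
f 34 42 38
f 2 18 29
f 18 6 32
f 29 32 10
f 18 32 29
f 6 41 19
f 41 12 40
f 19 40 5
f 41 40 19
f 12 42 39
f 42 11 35
f 39 35 3
f 42 35 39
f 11 37 36
f 37 8 24
f 36 24 7
f 37 24 36
f 8 23 28
f 23 2 25
f 28 25 9
f 23 25 28
f 4 30 16
f 30 10 31
f 16 31 5
f 30 31 16
f 4 16 14
f 16 5 15
f 14 15 3
f 16 15 14
f 4 14 21
f 14 3 20
f 21 20 7
f 14 20 21
f 4 21 26
f 21 7 27
f 26 27 9
f 21 27 26
f 4 26 30
f 26 9 33
f 30 33 10
f 26 33 30
f 5 31 19
f 31 10 32
f 19 32 6
f 31 32 19
f 3 15 39
f 15 5 40
f 39 40 12
f 15 40 39
f 7 20 36
f 20 3 35
f 36 35 11
f 20 35 36
f 9 27 28
f 27 7 24
f 28 24 8
f 27 24 28
f 10 33 29
f 33 9 25
f 29 25 2
f 33 25 29
f 44 46 43
f 47 44 43
f 43 46 45
f 45 47 43
f 44 50 46
f 48 44 47
f 48 50 44
f 46 50 45
f 49 47 45
f 45 50 49
f 49 48 47
f 50 48 49
f 52 54 51
f 55 52 51
f 51 54 53
f 53 55 51
f 52 58 54
f 56 52 55
f 56 58 52
f 54 58 53
f 57 55 53
f 53 58 57
f 57 56 55
f 58 56 57
f 60 59 62
f 60 62 61
f 62 59 63
f 62 63 61
f 63 59 64
f 63 64 61
f 64 59 65
f 64 65 61
f 65 59 66
f 65 66 61
f 66 59 67
f 66 67 61
f 67 59 68
f 67 68 61
f 68 59 69
f 68 69 61
f 69 59 70
f 69 70 61
f 70 59 71
f 70 71 61
f 71 59 72
f 71 72 61
f 72 59 73
f 72 73 61
f 73 59 74
f 73 74 61
f 74 59 75
f 74 75 61
f 75 59 60
f 75 60 61



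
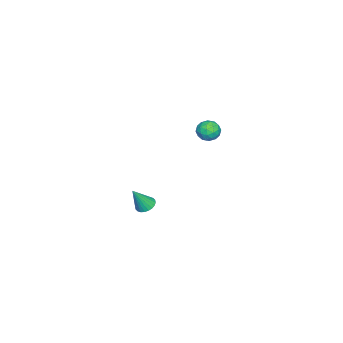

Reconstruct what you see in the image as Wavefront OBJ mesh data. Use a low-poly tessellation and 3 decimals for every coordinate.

v 1.145 3.747 3.052
v 1.36 4.08 3.569
v 2.12 3.74 2.651
v 2.335 4.073 3.168
v 2.141 3.454 3.236
v 1.538 3.459 3.484
v 1.942 4.361 2.736
v 1.339 4.366 2.984
v 1.853 4.459 3.375
v 1.976 3.898 3.683
v 1.504 3.922 2.537
v 1.627 3.361 2.845
v 1.167 3.914 3.346
v 2.313 3.906 2.874
v 2.199 3.542 2.914
v 2.326 3.738 3.218
v 1.271 3.549 3.295
v 1.398 3.744 3.6
v 1.857 3.377 3.404
v 2.082 4.076 2.62
v 2.209 4.271 2.925
v 1.154 4.082 3.002
v 1.281 4.278 3.306
v 1.623 4.443 2.816
v 1.583 4.333 3.535
v 2.156 4.328 3.3
v 1.925 4.498 3.046
v 1.571 4.501 3.191
v 1.655 4.003 3.717
v 2.228 3.999 3.481
v 2.114 3.635 3.521
v 1.76 3.638 3.667
v 1.945 4.226 3.603
v 1.252 3.821 2.739
v 1.825 3.817 2.503
v 1.72 4.182 2.553
v 1.366 4.185 2.699
v 1.324 3.492 2.92
v 1.897 3.487 2.685
v 1.909 3.319 3.029
v 1.555 3.322 3.174
v 1.535 3.594 2.617
v 0.023 -0.091 -4.305
v 0.326 0.402 -4.27
v 0.617 -0.549 -2.995
v 0.135 0.46 -4.164
v -0.073 0.434 -4.078
v -0.267 0.328 -4.027
v -0.416 0.158 -4.019
v -0.499 -0.05 -4.054
v -0.502 -0.264 -4.127
v -0.425 -0.452 -4.228
v -0.28 -0.584 -4.34
v -0.089 -0.642 -4.447
v 0.119 -0.616 -4.532
v 0.312 -0.51 -4.583
v 0.461 -0.34 -4.591
v 0.544 -0.133 -4.556
v 0.547 0.081 -4.483
v 0.47 0.269 -4.383
f 1 38 17
f 38 12 41
f 17 41 6
f 38 41 17
f 1 17 13
f 17 6 18
f 13 18 2
f 17 18 13
f 1 13 22
f 13 2 23
f 22 23 8
f 13 23 22
f 1 22 34
f 22 8 37
f 34 37 11
f 22 37 34
f 1 34 38
f 34 11 42
f 38 42 12
f 34 42 38
f 2 18 29
f 18 6 32
f 29 32 10
f 18 32 29
f 6 41 19
f 41 12 40
f 19 40 5
f 41 40 19
f 12 42 39
f 42 11 35
f 39 35 3
f 42 35 39
f 11 37 36
f 37 8 24
f 36 24 7
f 37 24 36
f 8 23 28
f 23 2 25
f 28 25 9
f 23 25 28
f 4 30 16
f 30 10 31
f 16 31 5
f 30 31 16
f 4 16 14
f 16 5 15
f 14 15 3
f 16 15 14
f 4 14 21
f 14 3 20
f 21 20 7
f 14 20 21
f 4 21 26
f 21 7 27
f 26 27 9
f 21 27 26
f 4 26 30
f 26 9 33
f 30 33 10
f 26 33 30
f 5 31 19
f 31 10 32
f 19 32 6
f 31 32 19
f 3 15 39
f 15 5 40
f 39 40 12
f 15 40 39
f 7 20 36
f 20 3 35
f 36 35 11
f 20 35 36
f 9 27 28
f 27 7 24
f 28 24 8
f 27 24 28
f 10 33 29
f 33 9 25
f 29 25 2
f 33 25 29
f 44 43 46
f 44 46 45
f 46 43 47
f 46 47 45
f 47 43 48
f 47 48 45
f 48 43 49
f 48 49 45
f 49 43 50
f 49 50 45
f 50 43 51
f 50 51 45
f 51 43 52
f 51 52 45
f 52 43 53
f 52 53 45
f 53 43 54
f 53 54 45
f 54 43 55
f 54 55 45
f 55 43 56
f 55 56 45
f 56 43 57
f 56 57 45
f 57 43 58
f 57 58 45
f 58 43 59
f 58 59 45
f 59 43 60
f 59 60 45
f 60 43 44
f 60 44 45



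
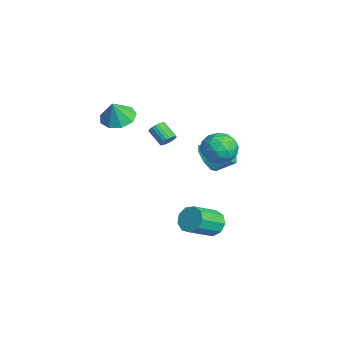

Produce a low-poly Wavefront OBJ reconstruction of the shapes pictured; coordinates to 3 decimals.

v 2.105 2.761 2.743
v 2.528 2.203 1.931
v 0.512 2.417 2.149
v 0.935 1.859 1.337
v 1.003 1.483 2.339
v 1.988 1.696 2.706
v 1.052 2.924 1.374
v 2.037 3.137 1.741
v 1.878 2.304 1.085
v 1.847 1.413 1.681
v 1.193 3.207 2.399
v 1.162 2.316 2.995
v 2.457 2.512 2.389
v 0.583 2.108 1.691
v 0.623 1.887 2.28
v 0.872 1.559 1.802
v 2.139 2.214 2.845
v 2.388 1.886 2.368
v 1.491 1.463 2.607
v 0.652 2.734 1.712
v 0.901 2.406 1.235
v 2.168 3.061 2.278
v 2.417 2.733 1.8
v 1.549 3.157 1.473
v 2.323 2.243 1.415
v 1.386 2.041 1.065
v 1.455 2.668 1.087
v 2.034 2.792 1.303
v 2.305 1.72 1.765
v 1.368 1.518 1.416
v 1.408 1.297 2.005
v 1.987 1.422 2.221
v 1.923 1.779 1.268
v 1.672 3.102 2.664
v 0.735 2.9 2.315
v 1.053 3.198 1.859
v 1.632 3.323 2.075
v 1.654 2.579 3.015
v 0.717 2.377 2.665
v 1.006 1.828 2.777
v 1.585 1.952 2.993
v 1.117 2.841 2.812
v -1.445 0.215 1.139
v -1.125 0.226 1.549
v -1.955 -0.243 2.21
v -2.275 -0.255 1.801
v -1.215 0.407 1.564
v -2.045 -0.062 2.226
v -1.341 0.559 1.515
v -2.17 0.09 2.176
v -1.482 0.658 1.408
v -2.311 0.189 2.07
v -1.617 0.69 1.26
v -2.447 0.221 1.922
v -1.727 0.649 1.094
v -2.556 0.18 1.756
v -1.793 0.543 0.935
v -2.623 0.074 1.597
v -1.807 0.386 0.807
v -2.636 -0.083 1.469
v -1.765 0.203 0.73
v -2.595 -0.266 1.391
v -1.675 0.022 0.714
v -2.505 -0.447 1.376
v -1.55 -0.13 0.764
v -2.379 -0.599 1.425
v -1.409 -0.229 0.87
v -2.238 -0.698 1.532
v -1.273 -0.261 1.018
v -2.103 -0.73 1.68
v -1.164 -0.22 1.184
v -1.993 -0.689 1.846
v -1.097 -0.114 1.343
v -1.927 -0.583 2.005
v -1.084 0.043 1.471
v -1.913 -0.426 2.133
v -1.398 2.354 -0.478
v -0.543 1.945 -0.191
v -0.267 2.997 0.485
v -1.122 3.406 0.198
v -0.475 2.34 -0.834
v -0.198 3.392 -0.159
v -0.947 2.743 -1.268
v -0.671 3.795 -0.593
v -1.683 2.918 -1.24
v -1.407 3.97 -0.564
v -2.253 2.763 -0.765
v -1.977 3.815 -0.089
v -2.322 2.368 -0.121
v -2.045 3.42 0.554
v -1.849 1.965 0.313
v -1.573 3.017 0.988
v -1.113 1.79 0.284
v -0.837 2.842 0.96
v -1.403 -2.512 3.358
v -0.436 -2.482 3.067
v -1.017 -2.868 4.602
v -0.63 -1.863 3.305
v -1.186 -1.548 3.567
v -1.843 -1.684 3.732
v -2.294 -2.207 3.721
v -2.328 -2.873 3.541
v -1.928 -3.37 3.275
v -1.283 -3.466 3.048
v -0.694 -3.115 2.966
v 1.825 1.917 -3.538
v 2.42 1.801 -4.148
v 3.17 0.408 -3.151
v 2.575 0.523 -2.542
v 2.613 2.189 -3.75
v 3.363 0.796 -2.753
v 2.437 2.45 -3.253
v 3.186 1.057 -2.256
v 1.974 2.461 -2.89
v 2.724 1.068 -1.893
v 1.442 2.218 -2.83
v 2.192 0.824 -1.833
v 1.089 1.833 -3.101
v 1.839 0.44 -2.105
v 1.081 1.488 -3.577
v 1.83 0.095 -2.581
v 1.42 1.343 -4.035
v 2.17 -0.05 -3.039
v 1.95 1.467 -4.261
v 2.699 0.074 -3.264
f 1 38 17
f 38 12 41
f 17 41 6
f 38 41 17
f 1 17 13
f 17 6 18
f 13 18 2
f 17 18 13
f 1 13 22
f 13 2 23
f 22 23 8
f 13 23 22
f 1 22 34
f 22 8 37
f 34 37 11
f 22 37 34
f 1 34 38
f 34 11 42
f 38 42 12
f 34 42 38
f 2 18 29
f 18 6 32
f 29 32 10
f 18 32 29
f 6 41 19
f 41 12 40
f 19 40 5
f 41 40 19
f 12 42 39
f 42 11 35
f 39 35 3
f 42 35 39
f 11 37 36
f 37 8 24
f 36 24 7
f 37 24 36
f 8 23 28
f 23 2 25
f 28 25 9
f 23 25 28
f 4 30 16
f 30 10 31
f 16 31 5
f 30 31 16
f 4 16 14
f 16 5 15
f 14 15 3
f 16 15 14
f 4 14 21
f 14 3 20
f 21 20 7
f 14 20 21
f 4 21 26
f 21 7 27
f 26 27 9
f 21 27 26
f 4 26 30
f 26 9 33
f 30 33 10
f 26 33 30
f 5 31 19
f 31 10 32
f 19 32 6
f 31 32 19
f 3 15 39
f 15 5 40
f 39 40 12
f 15 40 39
f 7 20 36
f 20 3 35
f 36 35 11
f 20 35 36
f 9 27 28
f 27 7 24
f 28 24 8
f 27 24 28
f 10 33 29
f 33 9 25
f 29 25 2
f 33 25 29
f 44 43 47
f 44 47 45
f 45 47 48
f 45 48 46
f 47 43 49
f 47 49 48
f 48 49 50
f 48 50 46
f 49 43 51
f 49 51 50
f 50 51 52
f 50 52 46
f 51 43 53
f 51 53 52
f 52 53 54
f 52 54 46
f 53 43 55
f 53 55 54
f 54 55 56
f 54 56 46
f 55 43 57
f 55 57 56
f 56 57 58
f 56 58 46
f 57 43 59
f 57 59 58
f 58 59 60
f 58 60 46
f 59 43 61
f 59 61 60
f 60 61 62
f 60 62 46
f 61 43 63
f 61 63 62
f 62 63 64
f 62 64 46
f 63 43 65
f 63 65 64
f 64 65 66
f 64 66 46
f 65 43 67
f 65 67 66
f 66 67 68
f 66 68 46
f 67 43 69
f 67 69 68
f 68 69 70
f 68 70 46
f 69 43 71
f 69 71 70
f 70 71 72
f 70 72 46
f 71 43 73
f 71 73 72
f 72 73 74
f 72 74 46
f 73 43 75
f 73 75 74
f 74 75 76
f 74 76 46
f 75 43 44
f 75 44 76
f 76 44 45
f 76 45 46
f 78 77 81
f 78 81 79
f 79 81 82
f 79 82 80
f 81 77 83
f 81 83 82
f 82 83 84
f 82 84 80
f 83 77 85
f 83 85 84
f 84 85 86
f 84 86 80
f 85 77 87
f 85 87 86
f 86 87 88
f 86 88 80
f 87 77 89
f 87 89 88
f 88 89 90
f 88 90 80
f 89 77 91
f 89 91 90
f 90 91 92
f 90 92 80
f 91 77 93
f 91 93 92
f 92 93 94
f 92 94 80
f 93 77 78
f 93 78 94
f 94 78 79
f 94 79 80
f 96 95 98
f 96 98 97
f 98 95 99
f 98 99 97
f 99 95 100
f 99 100 97
f 100 95 101
f 100 101 97
f 101 95 102
f 101 102 97
f 102 95 103
f 102 103 97
f 103 95 104
f 103 104 97
f 104 95 105
f 104 105 97
f 105 95 96
f 105 96 97
f 107 106 110
f 107 110 108
f 108 110 111
f 108 111 109
f 110 106 112
f 110 112 111
f 111 112 113
f 111 113 109
f 112 106 114
f 112 114 113
f 113 114 115
f 113 115 109
f 114 106 116
f 114 116 115
f 115 116 117
f 115 117 109
f 116 106 118
f 116 118 117
f 117 118 119
f 117 119 109
f 118 106 120
f 118 120 119
f 119 120 121
f 119 121 109
f 120 106 122
f 120 122 121
f 121 122 123
f 121 123 109
f 122 106 124
f 122 124 123
f 123 124 125
f 123 125 109
f 124 106 107
f 124 107 125
f 125 107 108
f 125 108 109



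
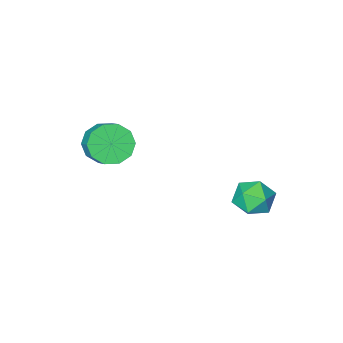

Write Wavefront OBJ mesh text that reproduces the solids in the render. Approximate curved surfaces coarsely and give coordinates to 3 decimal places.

v -1.435 2.615 -2.579
v -0.482 2.461 -2.249
v -1.898 1.179 -1.911
v -0.945 1.025 -1.581
v -1.515 1.763 -1.168
v -1.229 2.651 -1.581
v -1.151 0.989 -2.579
v -0.865 1.877 -2.992
v -0.307 1.457 -2.25
v -0.531 1.935 -1.377
v -1.849 1.705 -2.783
v -2.073 2.183 -1.91
v 2.813 -3.817 -0.833
v 3.418 -3.372 -1.582
v 3.672 -2.359 -0.775
v 3.067 -2.803 -0.027
v 2.805 -3.155 -1.662
v 3.059 -2.142 -0.855
v 2.195 -3.191 -1.425
v 2.449 -2.178 -0.618
v 1.821 -3.466 -0.962
v 2.075 -2.452 -0.155
v 1.826 -3.875 -0.451
v 2.08 -2.861 0.356
v 2.208 -4.261 -0.085
v 2.462 -3.248 0.722
v 2.821 -4.478 -0.005
v 3.075 -3.465 0.802
v 3.431 -4.442 -0.242
v 3.685 -3.429 0.565
v 3.805 -4.168 -0.705
v 4.059 -3.154 0.102
v 3.8 -3.759 -1.216
v 4.054 -2.745 -0.409
f 1 12 6
f 1 6 2
f 1 2 8
f 1 8 11
f 1 11 12
f 2 6 10
f 6 12 5
f 12 11 3
f 11 8 7
f 8 2 9
f 4 10 5
f 4 5 3
f 4 3 7
f 4 7 9
f 4 9 10
f 5 10 6
f 3 5 12
f 7 3 11
f 9 7 8
f 10 9 2
f 14 13 17
f 14 17 15
f 15 17 18
f 15 18 16
f 17 13 19
f 17 19 18
f 18 19 20
f 18 20 16
f 19 13 21
f 19 21 20
f 20 21 22
f 20 22 16
f 21 13 23
f 21 23 22
f 22 23 24
f 22 24 16
f 23 13 25
f 23 25 24
f 24 25 26
f 24 26 16
f 25 13 27
f 25 27 26
f 26 27 28
f 26 28 16
f 27 13 29
f 27 29 28
f 28 29 30
f 28 30 16
f 29 13 31
f 29 31 30
f 30 31 32
f 30 32 16
f 31 13 33
f 31 33 32
f 32 33 34
f 32 34 16
f 33 13 14
f 33 14 34
f 34 14 15
f 34 15 16



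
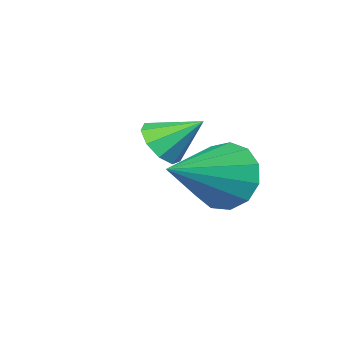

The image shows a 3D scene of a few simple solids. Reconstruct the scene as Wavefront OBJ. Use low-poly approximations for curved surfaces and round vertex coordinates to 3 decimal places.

v 2.601 3 -1.804
v 3.074 2.524 -2.532
v 4.479 3.48 -0.896
v 3.02 3.054 -2.699
v 2.833 3.566 -2.582
v 2.572 3.899 -2.218
v 2.32 3.946 -1.723
v 2.158 3.693 -1.253
v 2.136 3.22 -0.958
v 2.262 2.677 -0.931
v 2.496 2.237 -1.182
v 2.763 2.039 -1.63
v 2.978 2.146 -2.133
v 2.913 0.713 -1.581
v 3.414 0.629 -1.057
v 2.167 1.407 -0.759
v 3.509 1.043 -1.319
v 3.326 1.302 -1.705
v 2.949 1.285 -2.032
v 2.556 1.001 -2.149
v 2.33 0.581 -2
v 2.377 0.223 -1.655
v 2.675 0.094 -1.275
v 3.084 0.255 -1.039
f 2 1 4
f 2 4 3
f 4 1 5
f 4 5 3
f 5 1 6
f 5 6 3
f 6 1 7
f 6 7 3
f 7 1 8
f 7 8 3
f 8 1 9
f 8 9 3
f 9 1 10
f 9 10 3
f 10 1 11
f 10 11 3
f 11 1 12
f 11 12 3
f 12 1 13
f 12 13 3
f 13 1 2
f 13 2 3
f 15 14 17
f 15 17 16
f 17 14 18
f 17 18 16
f 18 14 19
f 18 19 16
f 19 14 20
f 19 20 16
f 20 14 21
f 20 21 16
f 21 14 22
f 21 22 16
f 22 14 23
f 22 23 16
f 23 14 24
f 23 24 16
f 24 14 15
f 24 15 16



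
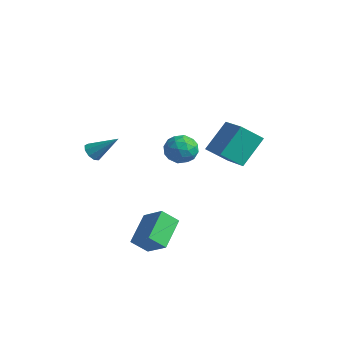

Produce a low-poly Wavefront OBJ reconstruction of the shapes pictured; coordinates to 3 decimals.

v 3.794 -2.503 2.408
v 4.539 -3.118 2.367
v 3.021 -3.502 3.333
v 3.766 -4.117 3.292
v 3.857 -3.279 3.766
v 4.334 -2.662 3.195
v 3.226 -3.958 2.505
v 3.703 -3.341 1.934
v 4.188 -4.018 2.427
v 4.578 -3.598 3.206
v 2.982 -3.022 2.494
v 3.372 -2.602 3.273
v 4.234 -2.723 2.306
v 3.326 -3.897 3.394
v 3.379 -3.404 3.673
v 3.817 -3.766 3.648
v 4.114 -2.455 2.793
v 4.552 -2.816 2.768
v 4.151 -2.911 3.591
v 3.008 -3.804 2.932
v 3.446 -4.165 2.907
v 3.743 -2.854 2.052
v 4.181 -3.216 2.027
v 3.409 -3.709 2.109
v 4.466 -3.613 2.317
v 4.012 -4.2 2.861
v 3.694 -4.107 2.399
v 3.975 -3.744 2.063
v 4.695 -3.366 2.775
v 4.241 -3.953 3.319
v 4.294 -3.461 3.598
v 4.575 -3.098 3.262
v 4.489 -3.895 2.81
v 3.319 -2.667 2.381
v 2.865 -3.254 2.925
v 2.985 -3.522 2.438
v 3.266 -3.159 2.102
v 3.548 -2.42 2.839
v 3.094 -3.007 3.383
v 3.585 -2.876 3.637
v 3.866 -2.513 3.301
v 3.071 -2.725 2.89
v 3.491 -0.138 0.977
v 3.526 1.388 2.505
v 1.59 0.638 0.245
v 1.625 2.164 1.773
v 4.255 0.816 0.007
v 4.29 2.342 1.535
v 2.354 1.592 -0.725
v 2.389 3.118 0.803
v -2.205 -4.119 0.348
v -1.88 -4.665 0.428
v -1.055 -3.261 1.532
v -1.709 -4.436 0.097
v -1.77 -4.059 -0.118
v -2.034 -3.71 -0.114
v -2.378 -3.553 0.106
v -2.641 -3.66 0.439
v -2.7 -3.982 0.729
v -2.527 -4.369 0.841
v -2.203 -4.638 0.722
v 1.778 -5.068 -4.425
v 3.119 -5.021 -3.464
v 1.037 -3.399 -3.473
v 2.378 -3.351 -2.512
v 2.342 -4.349 -5.248
v 3.683 -4.301 -4.287
v 1.601 -2.679 -4.296
v 2.942 -2.632 -3.335
f 1 38 17
f 38 12 41
f 17 41 6
f 38 41 17
f 1 17 13
f 17 6 18
f 13 18 2
f 17 18 13
f 1 13 22
f 13 2 23
f 22 23 8
f 13 23 22
f 1 22 34
f 22 8 37
f 34 37 11
f 22 37 34
f 1 34 38
f 34 11 42
f 38 42 12
f 34 42 38
f 2 18 29
f 18 6 32
f 29 32 10
f 18 32 29
f 6 41 19
f 41 12 40
f 19 40 5
f 41 40 19
f 12 42 39
f 42 11 35
f 39 35 3
f 42 35 39
f 11 37 36
f 37 8 24
f 36 24 7
f 37 24 36
f 8 23 28
f 23 2 25
f 28 25 9
f 23 25 28
f 4 30 16
f 30 10 31
f 16 31 5
f 30 31 16
f 4 16 14
f 16 5 15
f 14 15 3
f 16 15 14
f 4 14 21
f 14 3 20
f 21 20 7
f 14 20 21
f 4 21 26
f 21 7 27
f 26 27 9
f 21 27 26
f 4 26 30
f 26 9 33
f 30 33 10
f 26 33 30
f 5 31 19
f 31 10 32
f 19 32 6
f 31 32 19
f 3 15 39
f 15 5 40
f 39 40 12
f 15 40 39
f 7 20 36
f 20 3 35
f 36 35 11
f 20 35 36
f 9 27 28
f 27 7 24
f 28 24 8
f 27 24 28
f 10 33 29
f 33 9 25
f 29 25 2
f 33 25 29
f 44 46 43
f 47 44 43
f 43 46 45
f 45 47 43
f 44 50 46
f 48 44 47
f 48 50 44
f 46 50 45
f 49 47 45
f 45 50 49
f 49 48 47
f 50 48 49
f 52 51 54
f 52 54 53
f 54 51 55
f 54 55 53
f 55 51 56
f 55 56 53
f 56 51 57
f 56 57 53
f 57 51 58
f 57 58 53
f 58 51 59
f 58 59 53
f 59 51 60
f 59 60 53
f 60 51 61
f 60 61 53
f 61 51 52
f 61 52 53
f 63 65 62
f 66 63 62
f 62 65 64
f 64 66 62
f 63 69 65
f 67 63 66
f 67 69 63
f 65 69 64
f 68 66 64
f 64 69 68
f 68 67 66
f 69 67 68



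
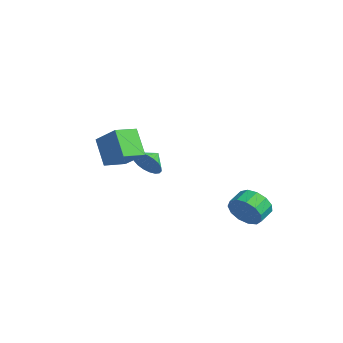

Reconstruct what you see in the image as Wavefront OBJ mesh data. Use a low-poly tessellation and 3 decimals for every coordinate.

v 2.829 3.216 -3.029
v 3.169 3.753 -3.877
v 2.67 4.601 -3.54
v 2.331 4.064 -2.691
v 2.647 3.507 -4.031
v 2.148 4.356 -3.694
v 2.182 3.169 -3.867
v 1.684 4.017 -3.53
v 1.924 2.846 -3.437
v 1.425 3.694 -3.099
v 1.952 2.64 -2.877
v 1.454 3.488 -2.54
v 2.259 2.617 -2.365
v 1.761 3.465 -2.028
v 2.747 2.784 -2.064
v 2.249 3.632 -1.727
v 3.261 3.088 -2.069
v 2.763 3.936 -1.732
v 3.638 3.433 -2.379
v 3.14 4.281 -2.042
v 3.758 3.709 -2.895
v 3.26 4.557 -2.558
v 3.583 3.828 -3.454
v 3.085 4.676 -3.116
v -1.799 -0.377 -0.797
v -1.325 -0.539 0.033
v -2.241 0.457 -0.383
v -1.066 -0.303 -0.166
v -0.934 -0.079 -0.475
v -0.952 0.093 -0.839
v -1.116 0.184 -1.196
v -1.398 0.178 -1.484
v -1.75 0.076 -1.654
v -2.11 -0.104 -1.675
v -2.416 -0.331 -1.545
v -2.616 -0.567 -1.285
v -2.675 -0.769 -0.941
v -2.582 -0.903 -0.572
v -2.354 -0.947 -0.242
v -2.03 -0.891 -0.008
v -1.666 -0.747 0.089
v 1.52 -4.054 1.198
v 0.37 -4.052 2.557
v 1.22 -2.774 0.942
v 0.07 -2.771 2.3
v 2.87 -3.509 2.34
v 1.72 -3.506 3.698
v 2.57 -2.228 2.083
v 1.42 -2.226 3.442
f 2 1 5
f 2 5 3
f 3 5 6
f 3 6 4
f 5 1 7
f 5 7 6
f 6 7 8
f 6 8 4
f 7 1 9
f 7 9 8
f 8 9 10
f 8 10 4
f 9 1 11
f 9 11 10
f 10 11 12
f 10 12 4
f 11 1 13
f 11 13 12
f 12 13 14
f 12 14 4
f 13 1 15
f 13 15 14
f 14 15 16
f 14 16 4
f 15 1 17
f 15 17 16
f 16 17 18
f 16 18 4
f 17 1 19
f 17 19 18
f 18 19 20
f 18 20 4
f 19 1 21
f 19 21 20
f 20 21 22
f 20 22 4
f 21 1 23
f 21 23 22
f 22 23 24
f 22 24 4
f 23 1 2
f 23 2 24
f 24 2 3
f 24 3 4
f 26 25 28
f 26 28 27
f 28 25 29
f 28 29 27
f 29 25 30
f 29 30 27
f 30 25 31
f 30 31 27
f 31 25 32
f 31 32 27
f 32 25 33
f 32 33 27
f 33 25 34
f 33 34 27
f 34 25 35
f 34 35 27
f 35 25 36
f 35 36 27
f 36 25 37
f 36 37 27
f 37 25 38
f 37 38 27
f 38 25 39
f 38 39 27
f 39 25 40
f 39 40 27
f 40 25 41
f 40 41 27
f 41 25 26
f 41 26 27
f 43 45 42
f 46 43 42
f 42 45 44
f 44 46 42
f 43 49 45
f 47 43 46
f 47 49 43
f 45 49 44
f 48 46 44
f 44 49 48
f 48 47 46
f 49 47 48



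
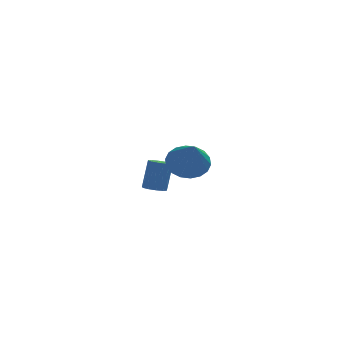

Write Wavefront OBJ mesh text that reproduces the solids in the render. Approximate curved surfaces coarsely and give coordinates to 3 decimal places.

v 2.024 1.823 -1.678
v 2.329 2.261 -1.848
v 2.641 2.614 -0.371
v 2.336 2.177 -0.202
v 2.003 2.369 -1.804
v 2.315 2.722 -0.328
v 1.685 2.268 -1.713
v 1.997 2.621 -0.236
v 1.496 1.997 -1.608
v 1.808 2.35 -0.132
v 1.509 1.66 -1.53
v 1.821 2.013 -0.054
v 1.719 1.386 -1.509
v 2.031 1.739 -0.032
v 2.045 1.278 -1.552
v 2.357 1.631 -0.076
v 2.363 1.379 -1.644
v 2.675 1.732 -0.167
v 2.552 1.65 -1.748
v 2.864 2.003 -0.272
v 2.539 1.987 -1.826
v 2.851 2.34 -0.35
v 2.894 -2.94 1.703
v 3.648 -3.331 1.277
v 2.946 -4.36 3.097
v 3.824 -3.058 1.548
v 3.815 -2.762 1.85
v 3.624 -2.501 2.122
v 3.289 -2.328 2.312
v 2.875 -2.275 2.381
v 2.465 -2.355 2.316
v 2.14 -2.55 2.129
v 1.964 -2.823 1.858
v 1.972 -3.119 1.556
v 2.163 -3.38 1.284
v 2.499 -3.553 1.094
v 2.912 -3.606 1.025
v 3.322 -3.526 1.09
f 2 1 5
f 2 5 3
f 3 5 6
f 3 6 4
f 5 1 7
f 5 7 6
f 6 7 8
f 6 8 4
f 7 1 9
f 7 9 8
f 8 9 10
f 8 10 4
f 9 1 11
f 9 11 10
f 10 11 12
f 10 12 4
f 11 1 13
f 11 13 12
f 12 13 14
f 12 14 4
f 13 1 15
f 13 15 14
f 14 15 16
f 14 16 4
f 15 1 17
f 15 17 16
f 16 17 18
f 16 18 4
f 17 1 19
f 17 19 18
f 18 19 20
f 18 20 4
f 19 1 21
f 19 21 20
f 20 21 22
f 20 22 4
f 21 1 2
f 21 2 22
f 22 2 3
f 22 3 4
f 24 23 26
f 24 26 25
f 26 23 27
f 26 27 25
f 27 23 28
f 27 28 25
f 28 23 29
f 28 29 25
f 29 23 30
f 29 30 25
f 30 23 31
f 30 31 25
f 31 23 32
f 31 32 25
f 32 23 33
f 32 33 25
f 33 23 34
f 33 34 25
f 34 23 35
f 34 35 25
f 35 23 36
f 35 36 25
f 36 23 37
f 36 37 25
f 37 23 38
f 37 38 25
f 38 23 24
f 38 24 25



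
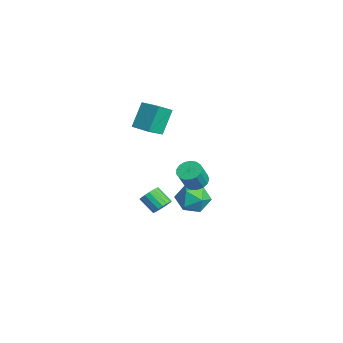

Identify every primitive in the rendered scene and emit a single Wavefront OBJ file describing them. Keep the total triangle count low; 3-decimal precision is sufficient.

v 1.704 -1.532 -1.964
v 2.077 -1.349 -1.464
v 1.369 -1.946 -0.717
v 0.996 -2.128 -1.216
v 1.865 -1.123 -1.485
v 1.157 -1.719 -0.737
v 1.616 -0.99 -1.615
v 0.907 -1.587 -0.868
v 1.387 -0.982 -1.825
v 0.678 -1.578 -1.078
v 1.23 -1.099 -2.067
v 0.522 -1.696 -1.32
v 1.182 -1.316 -2.286
v 0.474 -1.912 -1.538
v 1.254 -1.582 -2.43
v 0.546 -2.178 -1.683
v 1.429 -1.836 -2.468
v 0.721 -2.433 -1.72
v 1.667 -2.021 -2.39
v 0.959 -2.618 -1.642
v 1.913 -2.094 -2.214
v 1.205 -2.69 -1.467
v 2.112 -2.038 -1.981
v 1.403 -2.634 -1.234
v 2.217 -1.866 -1.744
v 1.509 -2.462 -0.997
v 2.204 -1.617 -1.558
v 1.496 -2.214 -0.81
v -1.997 1.257 -2.419
v -1.488 0.865 -2.825
v -0.913 0.31 -1.567
v -1.423 0.703 -1.161
v -1.322 1.183 -2.76
v -0.748 0.628 -1.502
v -1.311 1.517 -2.618
v -0.737 0.962 -1.36
v -1.457 1.792 -2.43
v -0.883 1.237 -1.172
v -1.727 1.945 -2.239
v -1.153 1.39 -0.981
v -2.059 1.94 -2.09
v -1.484 1.385 -0.832
v -2.376 1.778 -2.016
v -1.802 1.223 -0.758
v -2.607 1.498 -2.034
v -2.033 0.943 -0.776
v -2.698 1.162 -2.141
v -2.124 0.607 -0.883
v -2.629 0.848 -2.311
v -2.054 0.293 -1.053
v -2.414 0.628 -2.506
v -1.84 0.073 -1.248
v -2.105 0.552 -2.681
v -1.53 -0.003 -1.423
v -1.77 0.638 -2.796
v -1.196 0.083 -1.538
v -3.021 0.786 -4.258
v -2.422 1.583 -4.778
v -1.698 0.597 -3.022
v -1.099 1.394 -3.542
v -2.045 1.667 -2.999
v -2.863 1.784 -3.763
v -1.257 0.396 -4.037
v -2.075 0.513 -4.801
v -1.331 1.342 -4.642
v -1.819 2.128 -4
v -2.301 0.052 -3.8
v -2.789 0.838 -3.158
v -2.415 -0.979 3.756
v -1.886 -1.873 4.377
v -1.331 -0.269 3.856
v -0.802 -1.163 4.477
v -1.818 -1.677 2.243
v -1.289 -2.571 2.864
v -0.734 -0.967 2.343
v -0.205 -1.861 2.964
f 2 1 5
f 2 5 3
f 3 5 6
f 3 6 4
f 5 1 7
f 5 7 6
f 6 7 8
f 6 8 4
f 7 1 9
f 7 9 8
f 8 9 10
f 8 10 4
f 9 1 11
f 9 11 10
f 10 11 12
f 10 12 4
f 11 1 13
f 11 13 12
f 12 13 14
f 12 14 4
f 13 1 15
f 13 15 14
f 14 15 16
f 14 16 4
f 15 1 17
f 15 17 16
f 16 17 18
f 16 18 4
f 17 1 19
f 17 19 18
f 18 19 20
f 18 20 4
f 19 1 21
f 19 21 20
f 20 21 22
f 20 22 4
f 21 1 23
f 21 23 22
f 22 23 24
f 22 24 4
f 23 1 25
f 23 25 24
f 24 25 26
f 24 26 4
f 25 1 27
f 25 27 26
f 26 27 28
f 26 28 4
f 27 1 2
f 27 2 28
f 28 2 3
f 28 3 4
f 30 29 33
f 30 33 31
f 31 33 34
f 31 34 32
f 33 29 35
f 33 35 34
f 34 35 36
f 34 36 32
f 35 29 37
f 35 37 36
f 36 37 38
f 36 38 32
f 37 29 39
f 37 39 38
f 38 39 40
f 38 40 32
f 39 29 41
f 39 41 40
f 40 41 42
f 40 42 32
f 41 29 43
f 41 43 42
f 42 43 44
f 42 44 32
f 43 29 45
f 43 45 44
f 44 45 46
f 44 46 32
f 45 29 47
f 45 47 46
f 46 47 48
f 46 48 32
f 47 29 49
f 47 49 48
f 48 49 50
f 48 50 32
f 49 29 51
f 49 51 50
f 50 51 52
f 50 52 32
f 51 29 53
f 51 53 52
f 52 53 54
f 52 54 32
f 53 29 55
f 53 55 54
f 54 55 56
f 54 56 32
f 55 29 30
f 55 30 56
f 56 30 31
f 56 31 32
f 57 68 62
f 57 62 58
f 57 58 64
f 57 64 67
f 57 67 68
f 58 62 66
f 62 68 61
f 68 67 59
f 67 64 63
f 64 58 65
f 60 66 61
f 60 61 59
f 60 59 63
f 60 63 65
f 60 65 66
f 61 66 62
f 59 61 68
f 63 59 67
f 65 63 64
f 66 65 58
f 70 72 69
f 73 70 69
f 69 72 71
f 71 73 69
f 70 76 72
f 74 70 73
f 74 76 70
f 72 76 71
f 75 73 71
f 71 76 75
f 75 74 73
f 76 74 75



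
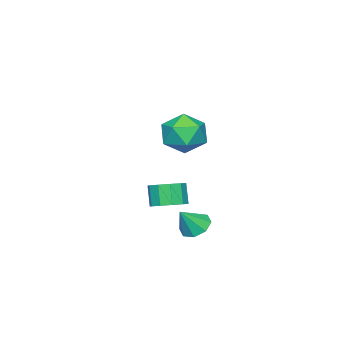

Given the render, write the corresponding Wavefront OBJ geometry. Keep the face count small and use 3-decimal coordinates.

v -1.065 0.113 -3.382
v -0.406 0.495 -3.78
v -0.195 -0.173 -2.218
v -0.757 0.915 -3.415
v -1.288 0.865 -3.03
v -1.689 0.374 -2.851
v -1.724 -0.27 -2.983
v -1.372 -0.69 -3.349
v -0.841 -0.639 -3.733
v -0.44 -0.149 -3.912
v -1.32 -0.055 2.12
v -0.702 0.991 2.374
v -0.038 -1.091 3.266
v 0.58 -0.045 3.52
v -0.563 -0.216 3.972
v -1.355 0.425 3.264
v 0.615 -0.525 2.376
v -0.177 0.116 1.668
v 0.494 0.7 2.532
v -0.234 0.891 3.518
v -0.506 -0.991 2.122
v -1.234 -0.8 3.108
v -2.113 -2.131 -3.029
v -1.287 -2.565 -2.911
v -1.662 -2.963 -1.753
v -2.487 -2.529 -1.871
v -1.236 -2.023 -2.708
v -1.611 -2.421 -1.55
v -1.519 -1.522 -2.627
v -1.894 -1.92 -1.47
v -2.029 -1.254 -2.7
v -2.404 -1.652 -1.543
v -2.571 -1.321 -2.899
v -2.946 -1.719 -1.741
v -2.938 -1.697 -3.147
v -3.313 -2.095 -1.989
v -2.989 -2.239 -3.35
v -3.364 -2.637 -2.192
v -2.706 -2.74 -3.43
v -3.081 -3.138 -2.273
v -2.196 -3.008 -3.357
v -2.571 -3.406 -2.2
v -1.654 -2.941 -3.159
v -2.029 -3.339 -2.001
f 2 1 4
f 2 4 3
f 4 1 5
f 4 5 3
f 5 1 6
f 5 6 3
f 6 1 7
f 6 7 3
f 7 1 8
f 7 8 3
f 8 1 9
f 8 9 3
f 9 1 10
f 9 10 3
f 10 1 2
f 10 2 3
f 11 22 16
f 11 16 12
f 11 12 18
f 11 18 21
f 11 21 22
f 12 16 20
f 16 22 15
f 22 21 13
f 21 18 17
f 18 12 19
f 14 20 15
f 14 15 13
f 14 13 17
f 14 17 19
f 14 19 20
f 15 20 16
f 13 15 22
f 17 13 21
f 19 17 18
f 20 19 12
f 24 23 27
f 24 27 25
f 25 27 28
f 25 28 26
f 27 23 29
f 27 29 28
f 28 29 30
f 28 30 26
f 29 23 31
f 29 31 30
f 30 31 32
f 30 32 26
f 31 23 33
f 31 33 32
f 32 33 34
f 32 34 26
f 33 23 35
f 33 35 34
f 34 35 36
f 34 36 26
f 35 23 37
f 35 37 36
f 36 37 38
f 36 38 26
f 37 23 39
f 37 39 38
f 38 39 40
f 38 40 26
f 39 23 41
f 39 41 40
f 40 41 42
f 40 42 26
f 41 23 43
f 41 43 42
f 42 43 44
f 42 44 26
f 43 23 24
f 43 24 44
f 44 24 25
f 44 25 26

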